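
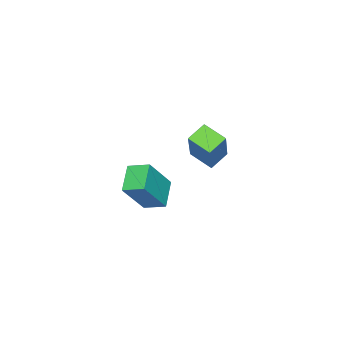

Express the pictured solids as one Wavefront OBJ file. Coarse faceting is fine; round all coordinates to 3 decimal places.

v -2.432 -4.037 1.834
v -3.234 -3.851 2.22
v -2.365 -3.035 1.493
v -3.167 -2.85 1.879
v -1.513 -3.53 3.501
v -2.315 -3.345 3.887
v -1.446 -2.529 3.16
v -2.248 -2.343 3.546
v 1.955 -3.107 2.047
v 1.001 -3.539 2.568
v 1.748 -2.294 2.342
v 0.794 -2.726 2.863
v 2.866 -3.394 3.477
v 1.912 -3.826 3.998
v 2.659 -2.581 3.772
v 1.705 -3.013 4.293
f 2 4 1
f 5 2 1
f 1 4 3
f 3 5 1
f 2 8 4
f 6 2 5
f 6 8 2
f 4 8 3
f 7 5 3
f 3 8 7
f 7 6 5
f 8 6 7
f 10 12 9
f 13 10 9
f 9 12 11
f 11 13 9
f 10 16 12
f 14 10 13
f 14 16 10
f 12 16 11
f 15 13 11
f 11 16 15
f 15 14 13
f 16 14 15



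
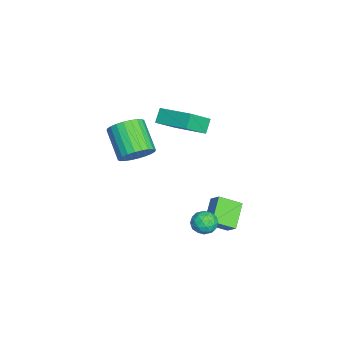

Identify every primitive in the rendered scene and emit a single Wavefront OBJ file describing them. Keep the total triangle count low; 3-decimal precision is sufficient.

v -3.015 -2.889 1.59
v -3.599 -2.691 2.286
v -3.922 -1.952 0.563
v -4.506 -1.754 1.258
v -1.874 -1.246 2.082
v -2.458 -1.048 2.777
v -2.781 -0.309 1.054
v -3.365 -0.111 1.75
v 1.102 -3.44 2.254
v 1.596 -3.136 3.019
v 0.232 -3.815 4.17
v -0.262 -4.12 3.406
v 1.384 -2.836 2.945
v 0.02 -3.515 4.096
v 1.13 -2.628 2.766
v -0.235 -3.308 3.917
v 0.871 -2.544 2.509
v -0.494 -3.223 3.66
v 0.647 -2.596 2.213
v -0.718 -3.275 3.364
v 0.493 -2.777 1.923
v -0.872 -3.456 3.074
v 0.431 -3.059 1.684
v -0.933 -3.738 2.835
v 0.472 -3.398 1.532
v -0.893 -4.077 2.683
v 0.608 -3.745 1.49
v -0.756 -4.424 2.641
v 0.82 -4.045 1.564
v -0.544 -4.724 2.715
v 1.075 -4.252 1.743
v -0.29 -4.932 2.894
v 1.334 -4.337 2
v -0.031 -5.016 3.151
v 1.558 -4.285 2.296
v 0.193 -4.964 3.447
v 1.712 -4.104 2.586
v 0.347 -4.783 3.737
v 1.773 -3.822 2.825
v 0.409 -4.501 3.976
v 1.733 -3.483 2.977
v 0.368 -4.162 4.128
v -1.228 1.231 -3.266
v -1.027 0.055 -2.633
v -0.686 1.671 -2.622
v -0.485 0.495 -1.989
v 0.065 0.965 -4.171
v 0.266 -0.211 -3.538
v 0.607 1.405 -3.527
v 0.808 0.229 -2.894
v 2.76 0.188 -1.151
v 3.041 -0.114 -1.749
v 1.679 -0.066 -1.531
v 1.96 -0.368 -2.129
v 2.051 -0.687 -1.484
v 2.72 -0.53 -1.249
v 2 0.35 -2.031
v 2.669 0.507 -1.796
v 2.571 -0.013 -2.292
v 2.603 -0.654 -1.954
v 2.117 0.474 -1.326
v 2.149 -0.167 -0.988
v 2.996 0.059 -1.417
v 1.724 -0.239 -1.863
v 1.778 -0.427 -1.484
v 1.943 -0.604 -1.835
v 2.807 -0.186 -1.123
v 2.972 -0.363 -1.474
v 2.39 -0.7 -1.318
v 1.748 0.183 -1.806
v 1.913 0.006 -2.157
v 2.777 0.424 -1.445
v 2.942 0.247 -1.796
v 2.33 0.52 -1.962
v 2.885 -0.059 -2.087
v 2.249 -0.208 -2.311
v 2.273 0.214 -2.253
v 2.666 0.306 -2.115
v 2.903 -0.436 -1.888
v 2.267 -0.585 -2.112
v 2.321 -0.773 -1.733
v 2.714 -0.68 -1.595
v 2.627 -0.377 -2.208
v 2.453 0.405 -1.168
v 1.817 0.256 -1.392
v 2.006 0.5 -1.685
v 2.399 0.593 -1.547
v 2.471 0.028 -0.969
v 1.835 -0.121 -1.193
v 2.054 -0.486 -1.165
v 2.447 -0.394 -1.027
v 2.093 0.197 -1.072
f 2 4 1
f 5 2 1
f 1 4 3
f 3 5 1
f 2 8 4
f 6 2 5
f 6 8 2
f 4 8 3
f 7 5 3
f 3 8 7
f 7 6 5
f 8 6 7
f 10 9 13
f 10 13 11
f 11 13 14
f 11 14 12
f 13 9 15
f 13 15 14
f 14 15 16
f 14 16 12
f 15 9 17
f 15 17 16
f 16 17 18
f 16 18 12
f 17 9 19
f 17 19 18
f 18 19 20
f 18 20 12
f 19 9 21
f 19 21 20
f 20 21 22
f 20 22 12
f 21 9 23
f 21 23 22
f 22 23 24
f 22 24 12
f 23 9 25
f 23 25 24
f 24 25 26
f 24 26 12
f 25 9 27
f 25 27 26
f 26 27 28
f 26 28 12
f 27 9 29
f 27 29 28
f 28 29 30
f 28 30 12
f 29 9 31
f 29 31 30
f 30 31 32
f 30 32 12
f 31 9 33
f 31 33 32
f 32 33 34
f 32 34 12
f 33 9 35
f 33 35 34
f 34 35 36
f 34 36 12
f 35 9 37
f 35 37 36
f 36 37 38
f 36 38 12
f 37 9 39
f 37 39 38
f 38 39 40
f 38 40 12
f 39 9 41
f 39 41 40
f 40 41 42
f 40 42 12
f 41 9 10
f 41 10 42
f 42 10 11
f 42 11 12
f 44 46 43
f 47 44 43
f 43 46 45
f 45 47 43
f 44 50 46
f 48 44 47
f 48 50 44
f 46 50 45
f 49 47 45
f 45 50 49
f 49 48 47
f 50 48 49
f 51 88 67
f 88 62 91
f 67 91 56
f 88 91 67
f 51 67 63
f 67 56 68
f 63 68 52
f 67 68 63
f 51 63 72
f 63 52 73
f 72 73 58
f 63 73 72
f 51 72 84
f 72 58 87
f 84 87 61
f 72 87 84
f 51 84 88
f 84 61 92
f 88 92 62
f 84 92 88
f 52 68 79
f 68 56 82
f 79 82 60
f 68 82 79
f 56 91 69
f 91 62 90
f 69 90 55
f 91 90 69
f 62 92 89
f 92 61 85
f 89 85 53
f 92 85 89
f 61 87 86
f 87 58 74
f 86 74 57
f 87 74 86
f 58 73 78
f 73 52 75
f 78 75 59
f 73 75 78
f 54 80 66
f 80 60 81
f 66 81 55
f 80 81 66
f 54 66 64
f 66 55 65
f 64 65 53
f 66 65 64
f 54 64 71
f 64 53 70
f 71 70 57
f 64 70 71
f 54 71 76
f 71 57 77
f 76 77 59
f 71 77 76
f 54 76 80
f 76 59 83
f 80 83 60
f 76 83 80
f 55 81 69
f 81 60 82
f 69 82 56
f 81 82 69
f 53 65 89
f 65 55 90
f 89 90 62
f 65 90 89
f 57 70 86
f 70 53 85
f 86 85 61
f 70 85 86
f 59 77 78
f 77 57 74
f 78 74 58
f 77 74 78
f 60 83 79
f 83 59 75
f 79 75 52
f 83 75 79



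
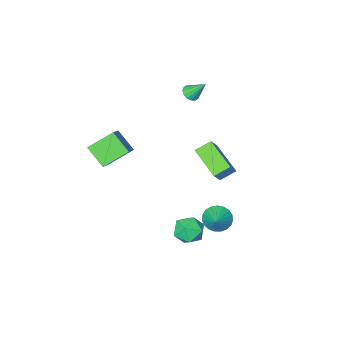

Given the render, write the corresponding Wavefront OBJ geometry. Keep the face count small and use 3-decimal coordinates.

v -1.633 -0.151 0.764
v -2.532 0.045 1.249
v -1.697 1.64 -0.078
v -2.595 1.836 0.407
v -0.825 0.464 2.013
v -1.723 0.66 2.498
v -0.888 2.255 1.171
v -1.787 2.451 1.656
v 2.383 -4.975 -0.223
v 0.959 -4.596 0.703
v 2.105 -3.781 -1.139
v 0.682 -3.402 -0.213
v 3.218 -4.078 0.693
v 1.795 -3.699 1.619
v 2.941 -2.884 -0.223
v 1.517 -2.505 0.703
v -0.472 3.289 -1.485
v 0.121 3.313 -2.066
v 0.192 4.091 -0.775
v -0.085 3.571 -2.164
v -0.359 3.781 -2.145
v -0.652 3.906 -2.012
v -0.914 3.924 -1.788
v -1.099 3.832 -1.511
v -1.176 3.647 -1.23
v -1.132 3.4 -0.994
v -0.973 3.134 -0.842
v -0.727 2.894 -0.802
v -0.438 2.723 -0.879
v -0.154 2.65 -1.062
v 0.074 2.688 -1.318
v 0.209 2.829 -1.602
v 0.225 3.05 -1.867
v 0.197 2.777 -3.436
v 1.056 2.968 -3.034
v 0.164 1.392 -2.706
v 1.023 1.583 -2.304
v 0.24 2.083 -2.033
v 0.261 2.939 -2.484
v 0.959 1.421 -3.256
v 0.98 2.277 -3.707
v 1.527 2.13 -2.923
v 1.083 2.539 -2.167
v 0.137 1.821 -3.573
v -0.307 2.23 -2.817
v -3.12 -3.555 2.898
v -2.852 -3.896 3.252
v -3.6 -2.785 4.002
v -2.661 -3.688 3.189
v -2.593 -3.444 3.049
v -2.666 -3.229 2.868
v -2.86 -3.103 2.695
v -3.125 -3.097 2.576
v -3.388 -3.214 2.543
v -3.579 -3.423 2.606
v -3.648 -3.667 2.746
v -3.574 -3.881 2.928
v -3.38 -4.008 3.101
v -3.115 -4.014 3.219
f 2 4 1
f 5 2 1
f 1 4 3
f 3 5 1
f 2 8 4
f 6 2 5
f 6 8 2
f 4 8 3
f 7 5 3
f 3 8 7
f 7 6 5
f 8 6 7
f 10 12 9
f 13 10 9
f 9 12 11
f 11 13 9
f 10 16 12
f 14 10 13
f 14 16 10
f 12 16 11
f 15 13 11
f 11 16 15
f 15 14 13
f 16 14 15
f 18 17 20
f 18 20 19
f 20 17 21
f 20 21 19
f 21 17 22
f 21 22 19
f 22 17 23
f 22 23 19
f 23 17 24
f 23 24 19
f 24 17 25
f 24 25 19
f 25 17 26
f 25 26 19
f 26 17 27
f 26 27 19
f 27 17 28
f 27 28 19
f 28 17 29
f 28 29 19
f 29 17 30
f 29 30 19
f 30 17 31
f 30 31 19
f 31 17 32
f 31 32 19
f 32 17 33
f 32 33 19
f 33 17 18
f 33 18 19
f 34 45 39
f 34 39 35
f 34 35 41
f 34 41 44
f 34 44 45
f 35 39 43
f 39 45 38
f 45 44 36
f 44 41 40
f 41 35 42
f 37 43 38
f 37 38 36
f 37 36 40
f 37 40 42
f 37 42 43
f 38 43 39
f 36 38 45
f 40 36 44
f 42 40 41
f 43 42 35
f 47 46 49
f 47 49 48
f 49 46 50
f 49 50 48
f 50 46 51
f 50 51 48
f 51 46 52
f 51 52 48
f 52 46 53
f 52 53 48
f 53 46 54
f 53 54 48
f 54 46 55
f 54 55 48
f 55 46 56
f 55 56 48
f 56 46 57
f 56 57 48
f 57 46 58
f 57 58 48
f 58 46 59
f 58 59 48
f 59 46 47
f 59 47 48



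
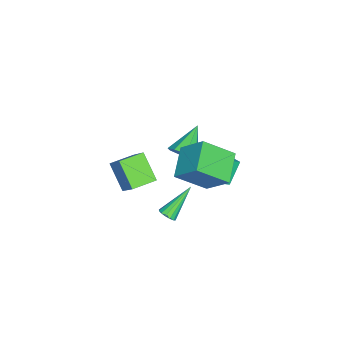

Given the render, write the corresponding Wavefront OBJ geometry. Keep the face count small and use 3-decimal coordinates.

v -1.135 -0.268 -3.279
v -0.842 -0.468 -2.898
v -2.445 0.508 -1.861
v -0.742 -0.222 -2.941
v -0.748 0.012 -3.074
v -0.857 0.171 -3.262
v -1.04 0.213 -3.454
v -1.249 0.125 -3.599
v -1.428 -0.067 -3.659
v -1.528 -0.314 -3.616
v -1.522 -0.548 -3.484
v -1.413 -0.707 -3.296
v -1.23 -0.748 -3.103
v -1.021 -0.661 -2.958
v -1.688 0.357 1.618
v -1.287 0.059 2.281
v -3.192 0.563 2.622
v -1.235 0.69 2.229
v -1.448 1.126 1.82
v -1.802 1.112 1.292
v -2.089 0.656 0.956
v -2.141 0.025 1.007
v -1.927 -0.411 1.416
v -1.573 -0.397 1.944
v -3.664 1.367 -1.892
v -4.554 1.587 -0.756
v -3.121 2.328 -1.654
v -4.011 2.549 -0.517
v -2.289 0.271 -0.603
v -3.179 0.492 0.534
v -1.746 1.233 -0.364
v -2.636 1.453 0.772
v -0.765 -2.511 -1.689
v -1.573 -3.528 -0.546
v -1.768 -1.626 -1.611
v -2.576 -2.643 -0.468
v 0.176 -1.577 -0.192
v -0.632 -2.594 0.951
v -0.827 -0.692 -0.114
v -1.635 -1.709 1.029
v -1.341 2.043 2.153
v -0.622 0.647 3.325
v -1.028 3.295 3.451
v -0.309 1.899 4.623
v 0.269 2.321 1.497
v 0.988 0.925 2.669
v 0.582 3.573 2.795
v 1.301 2.177 3.967
f 2 1 4
f 2 4 3
f 4 1 5
f 4 5 3
f 5 1 6
f 5 6 3
f 6 1 7
f 6 7 3
f 7 1 8
f 7 8 3
f 8 1 9
f 8 9 3
f 9 1 10
f 9 10 3
f 10 1 11
f 10 11 3
f 11 1 12
f 11 12 3
f 12 1 13
f 12 13 3
f 13 1 14
f 13 14 3
f 14 1 2
f 14 2 3
f 16 15 18
f 16 18 17
f 18 15 19
f 18 19 17
f 19 15 20
f 19 20 17
f 20 15 21
f 20 21 17
f 21 15 22
f 21 22 17
f 22 15 23
f 22 23 17
f 23 15 24
f 23 24 17
f 24 15 16
f 24 16 17
f 26 28 25
f 29 26 25
f 25 28 27
f 27 29 25
f 26 32 28
f 30 26 29
f 30 32 26
f 28 32 27
f 31 29 27
f 27 32 31
f 31 30 29
f 32 30 31
f 34 36 33
f 37 34 33
f 33 36 35
f 35 37 33
f 34 40 36
f 38 34 37
f 38 40 34
f 36 40 35
f 39 37 35
f 35 40 39
f 39 38 37
f 40 38 39
f 42 44 41
f 45 42 41
f 41 44 43
f 43 45 41
f 42 48 44
f 46 42 45
f 46 48 42
f 44 48 43
f 47 45 43
f 43 48 47
f 47 46 45
f 48 46 47



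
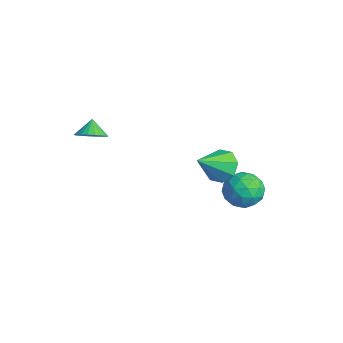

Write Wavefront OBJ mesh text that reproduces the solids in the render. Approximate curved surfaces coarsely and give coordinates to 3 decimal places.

v 0.706 3.917 -3.771
v 1.789 4.108 -4.273
v 1.491 2.572 -2.587
v 2.574 2.763 -3.089
v 2.068 3.618 -2.4
v 1.583 4.449 -3.132
v 1.697 2.231 -3.728
v 1.212 3.062 -4.46
v 2.402 3.065 -4.247
v 2.631 3.923 -3.425
v 0.649 2.757 -3.435
v 0.878 3.615 -2.613
v 1.179 4.131 -4.126
v 2.101 2.549 -2.734
v 1.804 3.052 -2.329
v 2.441 3.164 -2.624
v 1.058 4.331 -3.455
v 1.694 4.443 -3.75
v 1.858 4.155 -2.649
v 1.586 2.237 -3.11
v 2.222 2.349 -3.405
v 0.839 3.516 -4.236
v 1.476 3.628 -4.531
v 1.422 2.525 -4.211
v 2.175 3.63 -4.406
v 2.637 2.839 -3.709
v 2.121 2.527 -4.085
v 1.836 3.015 -4.516
v 2.31 4.134 -3.923
v 2.772 3.343 -3.227
v 2.475 3.846 -2.822
v 2.189 4.334 -3.252
v 2.67 3.521 -3.907
v 0.508 3.337 -3.633
v 0.97 2.546 -2.937
v 1.091 2.346 -3.608
v 0.805 2.834 -4.038
v 0.643 3.841 -3.151
v 1.105 3.05 -2.454
v 1.444 3.665 -2.344
v 1.159 4.153 -2.775
v 0.61 3.159 -2.953
v -2.823 -3.405 -0.076
v -2.113 -3.473 0.488
v -3.437 -3.075 0.736
v -2.08 -3.138 0.376
v -2.161 -2.843 0.195
v -2.343 -2.634 -0.027
v -2.598 -2.542 -0.257
v -2.887 -2.582 -0.459
v -3.166 -2.747 -0.603
v -3.393 -3.013 -0.667
v -3.534 -3.338 -0.64
v -3.566 -3.673 -0.528
v -3.485 -3.968 -0.347
v -3.304 -4.177 -0.125
v -3.049 -4.268 0.105
v -2.76 -4.228 0.307
v -2.48 -4.063 0.451
v -2.253 -3.798 0.515
v 3.074 1.332 0.217
v 4.092 1.577 0.132
v 3.566 -0.252 1.523
v 3.731 1.964 0.737
v 2.986 1.981 1.038
v 2.293 1.617 0.857
v 2.057 1.086 0.302
v 2.417 0.699 -0.303
v 3.163 0.682 -0.603
v 3.856 1.046 -0.423
f 1 38 17
f 38 12 41
f 17 41 6
f 38 41 17
f 1 17 13
f 17 6 18
f 13 18 2
f 17 18 13
f 1 13 22
f 13 2 23
f 22 23 8
f 13 23 22
f 1 22 34
f 22 8 37
f 34 37 11
f 22 37 34
f 1 34 38
f 34 11 42
f 38 42 12
f 34 42 38
f 2 18 29
f 18 6 32
f 29 32 10
f 18 32 29
f 6 41 19
f 41 12 40
f 19 40 5
f 41 40 19
f 12 42 39
f 42 11 35
f 39 35 3
f 42 35 39
f 11 37 36
f 37 8 24
f 36 24 7
f 37 24 36
f 8 23 28
f 23 2 25
f 28 25 9
f 23 25 28
f 4 30 16
f 30 10 31
f 16 31 5
f 30 31 16
f 4 16 14
f 16 5 15
f 14 15 3
f 16 15 14
f 4 14 21
f 14 3 20
f 21 20 7
f 14 20 21
f 4 21 26
f 21 7 27
f 26 27 9
f 21 27 26
f 4 26 30
f 26 9 33
f 30 33 10
f 26 33 30
f 5 31 19
f 31 10 32
f 19 32 6
f 31 32 19
f 3 15 39
f 15 5 40
f 39 40 12
f 15 40 39
f 7 20 36
f 20 3 35
f 36 35 11
f 20 35 36
f 9 27 28
f 27 7 24
f 28 24 8
f 27 24 28
f 10 33 29
f 33 9 25
f 29 25 2
f 33 25 29
f 44 43 46
f 44 46 45
f 46 43 47
f 46 47 45
f 47 43 48
f 47 48 45
f 48 43 49
f 48 49 45
f 49 43 50
f 49 50 45
f 50 43 51
f 50 51 45
f 51 43 52
f 51 52 45
f 52 43 53
f 52 53 45
f 53 43 54
f 53 54 45
f 54 43 55
f 54 55 45
f 55 43 56
f 55 56 45
f 56 43 57
f 56 57 45
f 57 43 58
f 57 58 45
f 58 43 59
f 58 59 45
f 59 43 60
f 59 60 45
f 60 43 44
f 60 44 45
f 62 61 64
f 62 64 63
f 64 61 65
f 64 65 63
f 65 61 66
f 65 66 63
f 66 61 67
f 66 67 63
f 67 61 68
f 67 68 63
f 68 61 69
f 68 69 63
f 69 61 70
f 69 70 63
f 70 61 62
f 70 62 63



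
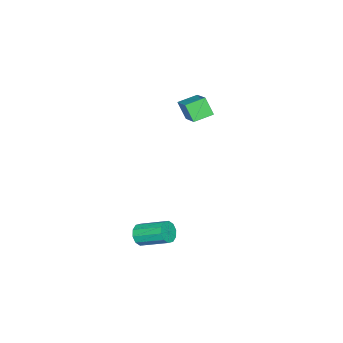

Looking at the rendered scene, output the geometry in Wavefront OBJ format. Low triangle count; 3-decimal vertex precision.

v -3.36 -2.156 1.212
v -2.338 -1.089 2.053
v -3.217 -1.588 0.316
v -2.195 -0.521 1.157
v -2.525 -2.759 0.963
v -1.503 -1.692 1.804
v -2.382 -2.191 0.067
v -1.36 -1.124 0.908
v 3.919 -0.752 -3.516
v 4.326 -0.504 -3.897
v 4.148 0.919 -3.166
v 3.741 0.672 -2.784
v 3.984 -0.468 -4.052
v 3.806 0.955 -3.32
v 3.617 -0.54 -4.002
v 3.439 0.883 -3.27
v 3.366 -0.692 -3.766
v 3.188 0.731 -3.034
v 3.326 -0.868 -3.434
v 3.148 0.555 -2.703
v 3.512 -0.999 -3.134
v 3.334 0.424 -2.403
v 3.854 -1.035 -2.98
v 3.676 0.388 -2.248
v 4.221 -0.963 -3.03
v 4.043 0.46 -2.298
v 4.472 -0.811 -3.266
v 4.294 0.612 -2.534
v 4.512 -0.635 -3.597
v 4.334 0.788 -2.866
f 2 4 1
f 5 2 1
f 1 4 3
f 3 5 1
f 2 8 4
f 6 2 5
f 6 8 2
f 4 8 3
f 7 5 3
f 3 8 7
f 7 6 5
f 8 6 7
f 10 9 13
f 10 13 11
f 11 13 14
f 11 14 12
f 13 9 15
f 13 15 14
f 14 15 16
f 14 16 12
f 15 9 17
f 15 17 16
f 16 17 18
f 16 18 12
f 17 9 19
f 17 19 18
f 18 19 20
f 18 20 12
f 19 9 21
f 19 21 20
f 20 21 22
f 20 22 12
f 21 9 23
f 21 23 22
f 22 23 24
f 22 24 12
f 23 9 25
f 23 25 24
f 24 25 26
f 24 26 12
f 25 9 27
f 25 27 26
f 26 27 28
f 26 28 12
f 27 9 29
f 27 29 28
f 28 29 30
f 28 30 12
f 29 9 10
f 29 10 30
f 30 10 11
f 30 11 12



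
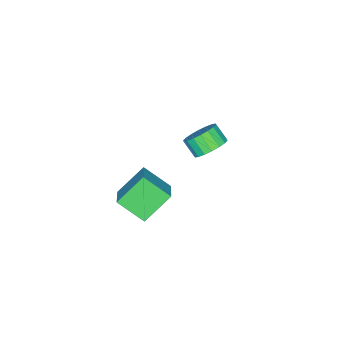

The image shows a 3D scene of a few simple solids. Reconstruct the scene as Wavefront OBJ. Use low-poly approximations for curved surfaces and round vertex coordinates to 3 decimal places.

v 4.013 -1.505 -1.658
v 2.766 -0.867 -0.404
v 3.72 -0.157 -2.635
v 2.473 0.481 -1.381
v 5.127 -0.741 -0.939
v 3.88 -0.103 0.315
v 4.834 0.607 -1.916
v 3.587 1.245 -0.662
v -1.756 -0.025 -2.464
v -0.912 -0.4 -2.688
v -1.06 -1.169 -1.96
v -1.904 -0.795 -1.736
v -0.815 -0.127 -2.381
v -0.963 -0.896 -1.652
v -0.904 0.166 -2.089
v -1.053 -0.603 -1.36
v -1.162 0.421 -1.872
v -1.31 -0.348 -1.143
v -1.538 0.588 -1.773
v -1.686 -0.181 -1.044
v -1.957 0.633 -1.81
v -2.105 -0.136 -1.081
v -2.335 0.548 -1.977
v -2.484 -0.221 -1.248
v -2.6 0.349 -2.24
v -2.748 -0.42 -1.512
v -2.697 0.076 -2.548
v -2.845 -0.693 -1.819
v -2.607 -0.217 -2.84
v -2.756 -0.986 -2.111
v -2.35 -0.472 -3.057
v -2.498 -1.241 -2.328
v -1.974 -0.639 -3.156
v -2.122 -1.408 -2.427
v -1.555 -0.684 -3.119
v -1.703 -1.453 -2.39
v -1.176 -0.599 -2.952
v -1.325 -1.368 -2.223
f 2 4 1
f 5 2 1
f 1 4 3
f 3 5 1
f 2 8 4
f 6 2 5
f 6 8 2
f 4 8 3
f 7 5 3
f 3 8 7
f 7 6 5
f 8 6 7
f 10 9 13
f 10 13 11
f 11 13 14
f 11 14 12
f 13 9 15
f 13 15 14
f 14 15 16
f 14 16 12
f 15 9 17
f 15 17 16
f 16 17 18
f 16 18 12
f 17 9 19
f 17 19 18
f 18 19 20
f 18 20 12
f 19 9 21
f 19 21 20
f 20 21 22
f 20 22 12
f 21 9 23
f 21 23 22
f 22 23 24
f 22 24 12
f 23 9 25
f 23 25 24
f 24 25 26
f 24 26 12
f 25 9 27
f 25 27 26
f 26 27 28
f 26 28 12
f 27 9 29
f 27 29 28
f 28 29 30
f 28 30 12
f 29 9 31
f 29 31 30
f 30 31 32
f 30 32 12
f 31 9 33
f 31 33 32
f 32 33 34
f 32 34 12
f 33 9 35
f 33 35 34
f 34 35 36
f 34 36 12
f 35 9 37
f 35 37 36
f 36 37 38
f 36 38 12
f 37 9 10
f 37 10 38
f 38 10 11
f 38 11 12



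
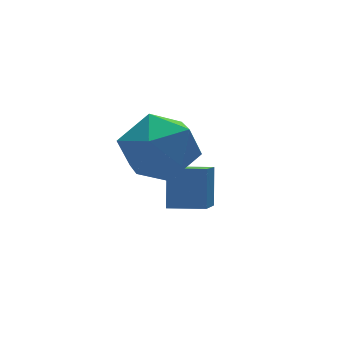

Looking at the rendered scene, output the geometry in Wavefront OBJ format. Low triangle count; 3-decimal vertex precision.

v 2.663 2.668 2.482
v 3.501 2.134 2.754
v 1.879 1.246 2.106
v 2.717 0.712 2.378
v 2.163 1.201 3.096
v 2.647 2.08 3.328
v 2.733 1.3 1.532
v 3.217 2.179 1.764
v 3.544 1.289 2.167
v 3.192 1.227 3.133
v 2.188 2.153 1.727
v 1.836 2.091 2.693
v 2.735 1.473 0.498
v 3.04 1.999 1.414
v 3.614 2.641 -0.464
v 3.919 3.167 0.452
v 3.481 0.953 0.548
v 3.786 1.479 1.464
v 4.36 2.121 -0.414
v 4.665 2.647 0.502
f 1 12 6
f 1 6 2
f 1 2 8
f 1 8 11
f 1 11 12
f 2 6 10
f 6 12 5
f 12 11 3
f 11 8 7
f 8 2 9
f 4 10 5
f 4 5 3
f 4 3 7
f 4 7 9
f 4 9 10
f 5 10 6
f 3 5 12
f 7 3 11
f 9 7 8
f 10 9 2
f 14 16 13
f 17 14 13
f 13 16 15
f 15 17 13
f 14 20 16
f 18 14 17
f 18 20 14
f 16 20 15
f 19 17 15
f 15 20 19
f 19 18 17
f 20 18 19



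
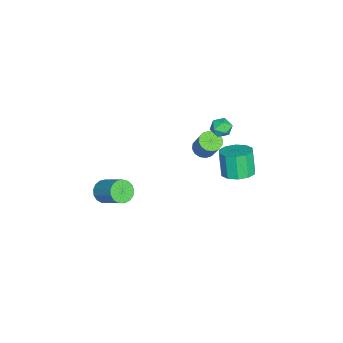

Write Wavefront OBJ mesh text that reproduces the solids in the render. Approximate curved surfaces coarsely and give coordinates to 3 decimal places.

v 2.598 3.293 3.053
v 3.211 3.956 3.379
v 2.696 3.71 4.852
v 2.082 3.047 4.527
v 2.701 4.228 3.246
v 2.185 3.982 4.719
v 2.151 4.143 3.039
v 1.636 3.897 4.512
v 1.772 3.733 2.838
v 1.257 3.487 4.311
v 1.708 3.156 2.719
v 1.193 2.909 4.192
v 1.984 2.63 2.728
v 1.469 2.384 4.201
v 2.495 2.358 2.861
v 1.979 2.112 4.334
v 3.044 2.443 3.068
v 2.529 2.197 4.541
v 3.423 2.853 3.269
v 2.908 2.607 4.742
v 3.487 3.431 3.388
v 2.972 3.184 4.861
v -1.437 1.837 3.955
v -1.024 2.362 3.731
v -0.836 1.098 3.329
v -0.423 1.623 3.105
v -0.393 1.414 3.777
v -0.765 1.871 4.164
v -1.095 1.589 2.896
v -1.467 2.046 3.283
v -0.813 2.209 3.076
v -0.379 2.101 3.621
v -1.481 1.359 3.439
v -1.047 1.251 3.984
v -0.922 0.77 1.469
v -0.367 0.986 1.102
v 0.397 1.507 2.564
v -0.158 1.29 2.931
v -0.588 1.273 1.115
v 0.176 1.794 2.578
v -0.898 1.425 1.223
v -0.135 1.945 2.686
v -1.215 1.401 1.397
v -0.452 1.922 2.86
v -1.454 1.208 1.591
v -0.69 1.729 3.053
v -1.55 0.898 1.751
v -0.786 1.418 3.213
v -1.477 0.553 1.836
v -0.713 1.074 3.298
v -1.256 0.266 1.822
v -0.492 0.787 3.285
v -0.945 0.115 1.714
v -0.182 0.635 3.177
v -0.628 0.138 1.54
v 0.135 0.659 3.003
v -0.39 0.331 1.347
v 0.374 0.852 2.809
v -0.294 0.642 1.187
v 0.47 1.162 2.649
v 1.129 -4.591 -1.682
v 1.713 -5.112 -1.574
v 2.595 -3.89 -0.45
v 2.011 -3.369 -0.558
v 1.824 -4.913 -1.876
v 2.705 -3.691 -0.753
v 1.775 -4.641 -2.134
v 2.657 -3.419 -1.01
v 1.578 -4.357 -2.288
v 2.46 -3.135 -1.165
v 1.279 -4.127 -2.304
v 2.16 -2.905 -1.18
v 0.945 -4.003 -2.176
v 1.827 -2.781 -1.053
v 0.653 -4.014 -1.936
v 1.535 -2.792 -0.812
v 0.471 -4.157 -1.637
v 1.352 -2.935 -0.514
v 0.439 -4.399 -1.349
v 1.321 -3.177 -0.225
v 0.565 -4.686 -1.137
v 1.447 -3.463 -0.013
v 0.821 -4.95 -1.049
v 1.703 -3.728 0.074
v 1.147 -5.133 -1.107
v 2.029 -3.91 0.017
v 1.469 -5.191 -1.296
v 2.351 -3.969 -0.173
f 2 1 5
f 2 5 3
f 3 5 6
f 3 6 4
f 5 1 7
f 5 7 6
f 6 7 8
f 6 8 4
f 7 1 9
f 7 9 8
f 8 9 10
f 8 10 4
f 9 1 11
f 9 11 10
f 10 11 12
f 10 12 4
f 11 1 13
f 11 13 12
f 12 13 14
f 12 14 4
f 13 1 15
f 13 15 14
f 14 15 16
f 14 16 4
f 15 1 17
f 15 17 16
f 16 17 18
f 16 18 4
f 17 1 19
f 17 19 18
f 18 19 20
f 18 20 4
f 19 1 21
f 19 21 20
f 20 21 22
f 20 22 4
f 21 1 2
f 21 2 22
f 22 2 3
f 22 3 4
f 23 34 28
f 23 28 24
f 23 24 30
f 23 30 33
f 23 33 34
f 24 28 32
f 28 34 27
f 34 33 25
f 33 30 29
f 30 24 31
f 26 32 27
f 26 27 25
f 26 25 29
f 26 29 31
f 26 31 32
f 27 32 28
f 25 27 34
f 29 25 33
f 31 29 30
f 32 31 24
f 36 35 39
f 36 39 37
f 37 39 40
f 37 40 38
f 39 35 41
f 39 41 40
f 40 41 42
f 40 42 38
f 41 35 43
f 41 43 42
f 42 43 44
f 42 44 38
f 43 35 45
f 43 45 44
f 44 45 46
f 44 46 38
f 45 35 47
f 45 47 46
f 46 47 48
f 46 48 38
f 47 35 49
f 47 49 48
f 48 49 50
f 48 50 38
f 49 35 51
f 49 51 50
f 50 51 52
f 50 52 38
f 51 35 53
f 51 53 52
f 52 53 54
f 52 54 38
f 53 35 55
f 53 55 54
f 54 55 56
f 54 56 38
f 55 35 57
f 55 57 56
f 56 57 58
f 56 58 38
f 57 35 59
f 57 59 58
f 58 59 60
f 58 60 38
f 59 35 36
f 59 36 60
f 60 36 37
f 60 37 38
f 62 61 65
f 62 65 63
f 63 65 66
f 63 66 64
f 65 61 67
f 65 67 66
f 66 67 68
f 66 68 64
f 67 61 69
f 67 69 68
f 68 69 70
f 68 70 64
f 69 61 71
f 69 71 70
f 70 71 72
f 70 72 64
f 71 61 73
f 71 73 72
f 72 73 74
f 72 74 64
f 73 61 75
f 73 75 74
f 74 75 76
f 74 76 64
f 75 61 77
f 75 77 76
f 76 77 78
f 76 78 64
f 77 61 79
f 77 79 78
f 78 79 80
f 78 80 64
f 79 61 81
f 79 81 80
f 80 81 82
f 80 82 64
f 81 61 83
f 81 83 82
f 82 83 84
f 82 84 64
f 83 61 85
f 83 85 84
f 84 85 86
f 84 86 64
f 85 61 87
f 85 87 86
f 86 87 88
f 86 88 64
f 87 61 62
f 87 62 88
f 88 62 63
f 88 63 64



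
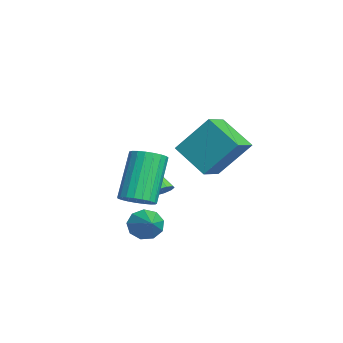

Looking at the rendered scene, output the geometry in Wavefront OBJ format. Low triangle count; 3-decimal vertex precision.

v 1.75 1.376 2.691
v 2.046 2.528 4.147
v 2.863 2.201 1.813
v 3.158 3.353 3.269
v 2.562 0.687 3.071
v 2.857 1.839 4.527
v 3.674 1.512 2.193
v 3.97 2.664 3.649
v 2.486 -0.672 0.52
v 3.066 -0.309 0.743
v 1.994 0.296 2.543
v 1.414 -0.068 2.32
v 2.919 -0.101 0.586
v 1.847 0.504 2.386
v 2.697 0.008 0.417
v 1.625 0.613 2.217
v 2.438 -0 0.266
v 1.367 0.604 2.066
v 2.188 -0.125 0.159
v 1.117 0.48 1.959
v 1.989 -0.345 0.115
v 0.918 0.26 1.914
v 1.876 -0.621 0.14
v 0.805 -0.016 1.94
v 1.869 -0.906 0.231
v 0.797 -0.301 2.031
v 1.968 -1.15 0.373
v 0.897 -0.546 2.172
v 2.156 -1.312 0.539
v 1.085 -0.708 2.339
v 2.402 -1.364 0.703
v 1.331 -0.759 2.502
v 2.662 -1.296 0.834
v 1.591 -0.691 2.634
v 2.892 -1.12 0.912
v 1.82 -0.515 2.712
v 3.051 -0.866 0.922
v 1.98 -0.262 2.721
v 3.112 -0.579 0.862
v 2.041 0.025 2.662
v -0.736 0.754 -0.546
v -0.434 0.334 -0.432
v -1.864 0.286 0.706
v -0.333 0.585 -0.247
v -0.386 0.9 -0.176
v -0.572 1.16 -0.247
v -0.821 1.265 -0.432
v -1.038 1.175 -0.661
v -1.139 0.924 -0.846
v -1.086 0.609 -0.916
v -0.899 0.349 -0.846
v -0.65 0.244 -0.66
v 1.893 -0.275 -0.99
v 2.201 -0.507 -1.574
v 3.067 -0.225 -0.39
v 2.182 -0.029 -1.578
v 2.028 0.334 -1.306
v 1.811 0.412 -0.887
v 1.632 0.169 -0.516
v 1.575 -0.283 -0.366
v 1.666 -0.73 -0.509
v 1.864 -0.965 -0.876
v 2.075 -0.877 -1.297
f 2 4 1
f 5 2 1
f 1 4 3
f 3 5 1
f 2 8 4
f 6 2 5
f 6 8 2
f 4 8 3
f 7 5 3
f 3 8 7
f 7 6 5
f 8 6 7
f 10 9 13
f 10 13 11
f 11 13 14
f 11 14 12
f 13 9 15
f 13 15 14
f 14 15 16
f 14 16 12
f 15 9 17
f 15 17 16
f 16 17 18
f 16 18 12
f 17 9 19
f 17 19 18
f 18 19 20
f 18 20 12
f 19 9 21
f 19 21 20
f 20 21 22
f 20 22 12
f 21 9 23
f 21 23 22
f 22 23 24
f 22 24 12
f 23 9 25
f 23 25 24
f 24 25 26
f 24 26 12
f 25 9 27
f 25 27 26
f 26 27 28
f 26 28 12
f 27 9 29
f 27 29 28
f 28 29 30
f 28 30 12
f 29 9 31
f 29 31 30
f 30 31 32
f 30 32 12
f 31 9 33
f 31 33 32
f 32 33 34
f 32 34 12
f 33 9 35
f 33 35 34
f 34 35 36
f 34 36 12
f 35 9 37
f 35 37 36
f 36 37 38
f 36 38 12
f 37 9 39
f 37 39 38
f 38 39 40
f 38 40 12
f 39 9 10
f 39 10 40
f 40 10 11
f 40 11 12
f 42 41 44
f 42 44 43
f 44 41 45
f 44 45 43
f 45 41 46
f 45 46 43
f 46 41 47
f 46 47 43
f 47 41 48
f 47 48 43
f 48 41 49
f 48 49 43
f 49 41 50
f 49 50 43
f 50 41 51
f 50 51 43
f 51 41 52
f 51 52 43
f 52 41 42
f 52 42 43
f 54 53 56
f 54 56 55
f 56 53 57
f 56 57 55
f 57 53 58
f 57 58 55
f 58 53 59
f 58 59 55
f 59 53 60
f 59 60 55
f 60 53 61
f 60 61 55
f 61 53 62
f 61 62 55
f 62 53 63
f 62 63 55
f 63 53 54
f 63 54 55



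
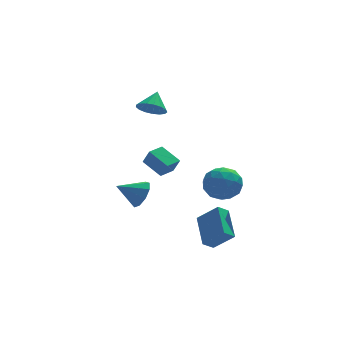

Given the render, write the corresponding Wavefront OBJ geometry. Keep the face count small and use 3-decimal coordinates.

v -0.749 -2.804 -4.134
v -0.589 -0.985 -3.223
v -0.112 -2.618 -4.616
v 0.047 -0.8 -3.705
v 0.233 -3.42 -3.075
v 0.392 -1.602 -2.164
v 0.869 -3.235 -3.557
v 1.029 -1.416 -2.646
v 0.919 0.443 -1.272
v 1.893 -0.177 -1.206
v -0.073 -1.063 -0.774
v 0.901 -1.683 -0.708
v 0.694 -0.847 0.064
v 1.307 0.084 -0.244
v 0.513 -1.324 -1.736
v 1.126 -0.393 -2.044
v 1.642 -1.269 -1.493
v 1.754 -0.975 -0.38
v 0.066 -0.265 -1.6
v 0.178 0.029 -0.487
v 1.494 0.265 -1.283
v 0.326 -1.505 -0.697
v 0.205 -1.014 -0.243
v 0.778 -1.379 -0.204
v 1.149 0.418 -0.717
v 1.722 0.054 -0.678
v 1.017 -0.34 0.068
v 0.098 -1.294 -1.302
v 0.671 -1.658 -1.263
v 1.042 0.139 -1.776
v 1.615 -0.226 -1.737
v 0.803 -0.9 -2.048
v 1.918 -0.741 -1.413
v 1.335 -1.626 -1.12
v 1.107 -1.415 -1.724
v 1.467 -0.868 -1.905
v 1.984 -0.568 -0.759
v 1.401 -1.453 -0.466
v 1.279 -0.962 -0.012
v 1.64 -0.415 -0.193
v 1.836 -1.21 -0.927
v 0.419 0.213 -1.514
v -0.164 -0.672 -1.221
v 0.18 -0.825 -1.787
v 0.541 -0.278 -1.968
v 0.485 0.386 -0.86
v -0.098 -0.499 -0.567
v 0.353 -0.372 -0.075
v 0.713 0.175 -0.256
v -0.016 -0.03 -1.053
v -2.176 2.601 3.432
v -1.518 2.048 3.564
v -1.644 3.439 4.288
v -1.386 2.286 3.249
v -1.436 2.597 2.976
v -1.655 2.908 2.807
v -1.993 3.15 2.782
v -2.373 3.265 2.906
v -2.709 3.229 3.15
v -2.922 3.049 3.459
v -2.964 2.766 3.762
v -2.826 2.446 3.989
v -2.539 2.161 4.089
v -2.169 1.977 4.038
v -1.8 1.937 3.849
v -2.284 4.304 -1.478
v -1.996 3.941 -0.547
v -1.416 4.929 -1.503
v -1.128 4.566 -0.572
v -1.532 3.234 -2.128
v -1.244 2.871 -1.197
v -0.664 3.859 -2.153
v -0.376 3.496 -1.222
v -3.232 0.586 -1.916
v -2.847 1.199 -1.332
v -4.548 0.694 -1.164
v -3.105 1.503 -1.828
v -3.422 1.377 -2.365
v -3.65 0.882 -2.692
v -3.682 0.247 -2.656
v -3.503 -0.229 -2.274
v -3.197 -0.324 -1.724
v -2.908 0.007 -1.264
v -2.769 0.608 -1.109
f 2 4 1
f 5 2 1
f 1 4 3
f 3 5 1
f 2 8 4
f 6 2 5
f 6 8 2
f 4 8 3
f 7 5 3
f 3 8 7
f 7 6 5
f 8 6 7
f 9 46 25
f 46 20 49
f 25 49 14
f 46 49 25
f 9 25 21
f 25 14 26
f 21 26 10
f 25 26 21
f 9 21 30
f 21 10 31
f 30 31 16
f 21 31 30
f 9 30 42
f 30 16 45
f 42 45 19
f 30 45 42
f 9 42 46
f 42 19 50
f 46 50 20
f 42 50 46
f 10 26 37
f 26 14 40
f 37 40 18
f 26 40 37
f 14 49 27
f 49 20 48
f 27 48 13
f 49 48 27
f 20 50 47
f 50 19 43
f 47 43 11
f 50 43 47
f 19 45 44
f 45 16 32
f 44 32 15
f 45 32 44
f 16 31 36
f 31 10 33
f 36 33 17
f 31 33 36
f 12 38 24
f 38 18 39
f 24 39 13
f 38 39 24
f 12 24 22
f 24 13 23
f 22 23 11
f 24 23 22
f 12 22 29
f 22 11 28
f 29 28 15
f 22 28 29
f 12 29 34
f 29 15 35
f 34 35 17
f 29 35 34
f 12 34 38
f 34 17 41
f 38 41 18
f 34 41 38
f 13 39 27
f 39 18 40
f 27 40 14
f 39 40 27
f 11 23 47
f 23 13 48
f 47 48 20
f 23 48 47
f 15 28 44
f 28 11 43
f 44 43 19
f 28 43 44
f 17 35 36
f 35 15 32
f 36 32 16
f 35 32 36
f 18 41 37
f 41 17 33
f 37 33 10
f 41 33 37
f 52 51 54
f 52 54 53
f 54 51 55
f 54 55 53
f 55 51 56
f 55 56 53
f 56 51 57
f 56 57 53
f 57 51 58
f 57 58 53
f 58 51 59
f 58 59 53
f 59 51 60
f 59 60 53
f 60 51 61
f 60 61 53
f 61 51 62
f 61 62 53
f 62 51 63
f 62 63 53
f 63 51 64
f 63 64 53
f 64 51 65
f 64 65 53
f 65 51 52
f 65 52 53
f 67 69 66
f 70 67 66
f 66 69 68
f 68 70 66
f 67 73 69
f 71 67 70
f 71 73 67
f 69 73 68
f 72 70 68
f 68 73 72
f 72 71 70
f 73 71 72
f 75 74 77
f 75 77 76
f 77 74 78
f 77 78 76
f 78 74 79
f 78 79 76
f 79 74 80
f 79 80 76
f 80 74 81
f 80 81 76
f 81 74 82
f 81 82 76
f 82 74 83
f 82 83 76
f 83 74 84
f 83 84 76
f 84 74 75
f 84 75 76



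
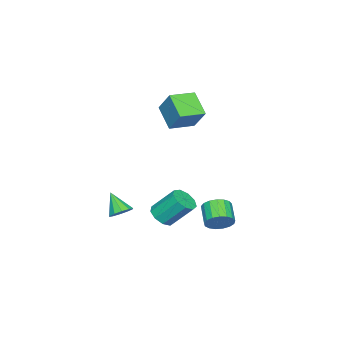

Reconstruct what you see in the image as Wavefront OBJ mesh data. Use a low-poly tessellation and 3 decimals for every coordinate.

v -2.689 -1.425 3.688
v -2.183 -0.445 5.033
v -4.049 -0.569 3.576
v -3.542 0.411 4.922
v -1.898 -0.311 2.578
v -1.391 0.669 3.924
v -3.257 0.545 2.467
v -2.751 1.525 3.812
v 0.762 4.284 -2.501
v 1.339 4.15 -1.89
v 0.414 3.462 -1.169
v -0.162 3.596 -1.779
v 1.162 4.5 -1.782
v 0.237 3.812 -1.061
v 0.894 4.801 -1.839
v -0.031 4.113 -1.117
v 0.596 4.983 -2.047
v -0.329 4.295 -1.326
v 0.336 5.006 -2.359
v -0.589 4.317 -1.638
v 0.174 4.863 -2.704
v -0.751 4.174 -1.982
v 0.146 4.587 -3.002
v -0.779 3.899 -2.28
v 0.26 4.242 -3.185
v -0.665 3.554 -2.463
v 0.489 3.907 -3.212
v -0.436 3.218 -2.49
v 0.78 3.658 -3.075
v -0.144 2.97 -2.354
v 1.068 3.553 -2.807
v 0.143 2.864 -2.086
v 1.285 3.615 -2.469
v 0.36 2.926 -1.748
v 1.383 3.83 -2.138
v 0.458 3.142 -1.417
v 0.063 -2.308 -3.714
v 0.717 -2.668 -3.782
v -0.323 -3.232 -2.506
v 0.778 -2.313 -3.491
v 0.567 -1.956 -3.285
v 0.162 -1.733 -3.243
v -0.28 -1.73 -3.381
v -0.591 -1.947 -3.647
v -0.653 -2.302 -3.938
v -0.441 -2.66 -4.144
v -0.037 -2.882 -4.186
v 0.405 -2.886 -4.047
v 2.174 1.523 -1.999
v 2.743 1.129 -1.522
v 2.414 2.342 -0.125
v 1.846 2.737 -0.601
v 2.996 1.546 -1.825
v 2.667 2.76 -0.428
v 2.865 1.953 -2.209
v 2.536 3.166 -0.812
v 2.411 2.159 -2.495
v 2.082 3.372 -1.097
v 1.846 2.067 -2.548
v 1.517 3.281 -1.151
v 1.435 1.721 -2.345
v 1.106 2.935 -0.947
v 1.37 1.282 -1.979
v 1.041 2.496 -0.581
v 1.681 0.957 -1.623
v 1.352 2.17 -0.225
v 2.223 0.896 -1.442
v 1.895 2.109 -0.045
f 2 4 1
f 5 2 1
f 1 4 3
f 3 5 1
f 2 8 4
f 6 2 5
f 6 8 2
f 4 8 3
f 7 5 3
f 3 8 7
f 7 6 5
f 8 6 7
f 10 9 13
f 10 13 11
f 11 13 14
f 11 14 12
f 13 9 15
f 13 15 14
f 14 15 16
f 14 16 12
f 15 9 17
f 15 17 16
f 16 17 18
f 16 18 12
f 17 9 19
f 17 19 18
f 18 19 20
f 18 20 12
f 19 9 21
f 19 21 20
f 20 21 22
f 20 22 12
f 21 9 23
f 21 23 22
f 22 23 24
f 22 24 12
f 23 9 25
f 23 25 24
f 24 25 26
f 24 26 12
f 25 9 27
f 25 27 26
f 26 27 28
f 26 28 12
f 27 9 29
f 27 29 28
f 28 29 30
f 28 30 12
f 29 9 31
f 29 31 30
f 30 31 32
f 30 32 12
f 31 9 33
f 31 33 32
f 32 33 34
f 32 34 12
f 33 9 35
f 33 35 34
f 34 35 36
f 34 36 12
f 35 9 10
f 35 10 36
f 36 10 11
f 36 11 12
f 38 37 40
f 38 40 39
f 40 37 41
f 40 41 39
f 41 37 42
f 41 42 39
f 42 37 43
f 42 43 39
f 43 37 44
f 43 44 39
f 44 37 45
f 44 45 39
f 45 37 46
f 45 46 39
f 46 37 47
f 46 47 39
f 47 37 48
f 47 48 39
f 48 37 38
f 48 38 39
f 50 49 53
f 50 53 51
f 51 53 54
f 51 54 52
f 53 49 55
f 53 55 54
f 54 55 56
f 54 56 52
f 55 49 57
f 55 57 56
f 56 57 58
f 56 58 52
f 57 49 59
f 57 59 58
f 58 59 60
f 58 60 52
f 59 49 61
f 59 61 60
f 60 61 62
f 60 62 52
f 61 49 63
f 61 63 62
f 62 63 64
f 62 64 52
f 63 49 65
f 63 65 64
f 64 65 66
f 64 66 52
f 65 49 67
f 65 67 66
f 66 67 68
f 66 68 52
f 67 49 50
f 67 50 68
f 68 50 51
f 68 51 52



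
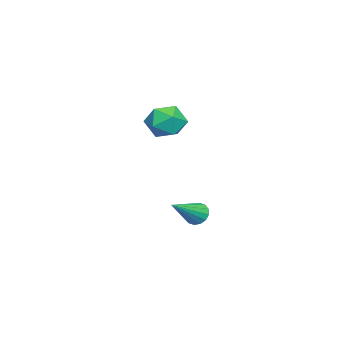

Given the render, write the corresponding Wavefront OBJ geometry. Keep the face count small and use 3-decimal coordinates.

v -1.986 -1.69 -2.05
v -1.815 -1.971 -2.491
v -0.654 -2.35 -1.11
v -1.68 -1.72 -2.506
v -1.627 -1.462 -2.399
v -1.671 -1.264 -2.199
v -1.799 -1.181 -1.958
v -1.977 -1.234 -1.743
v -2.158 -1.409 -1.61
v -2.293 -1.659 -1.595
v -2.345 -1.918 -1.702
v -2.302 -2.115 -1.902
v -2.174 -2.199 -2.142
v -1.995 -2.146 -2.358
v -1.277 -2.269 2.321
v -0.447 -2.194 2.581
v -1.553 -3.086 3.439
v -0.723 -3.011 3.699
v -1.255 -2.32 3.732
v -1.084 -1.815 3.041
v -0.916 -3.465 2.979
v -0.745 -2.96 2.288
v -0.224 -2.933 2.987
v -0.433 -2.225 3.453
v -1.567 -3.055 2.567
v -1.776 -2.347 3.033
f 2 1 4
f 2 4 3
f 4 1 5
f 4 5 3
f 5 1 6
f 5 6 3
f 6 1 7
f 6 7 3
f 7 1 8
f 7 8 3
f 8 1 9
f 8 9 3
f 9 1 10
f 9 10 3
f 10 1 11
f 10 11 3
f 11 1 12
f 11 12 3
f 12 1 13
f 12 13 3
f 13 1 14
f 13 14 3
f 14 1 2
f 14 2 3
f 15 26 20
f 15 20 16
f 15 16 22
f 15 22 25
f 15 25 26
f 16 20 24
f 20 26 19
f 26 25 17
f 25 22 21
f 22 16 23
f 18 24 19
f 18 19 17
f 18 17 21
f 18 21 23
f 18 23 24
f 19 24 20
f 17 19 26
f 21 17 25
f 23 21 22
f 24 23 16



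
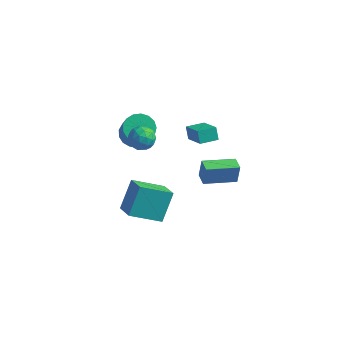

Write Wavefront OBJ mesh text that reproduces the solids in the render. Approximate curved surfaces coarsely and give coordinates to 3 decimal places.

v -3.127 -0.476 -4.409
v -3.003 0.763 -2.895
v -1.579 0.557 -5.381
v -1.455 1.796 -3.867
v -2.205 -1.296 -3.813
v -2.081 -0.057 -2.299
v -0.657 -0.263 -4.785
v -0.533 0.976 -3.271
v 0.54 2.144 0.764
v 0.242 2.491 1.444
v -0.571 3.087 -0.204
v -0.87 3.434 0.476
v 1.29 2.946 0.684
v 0.991 3.293 1.364
v 0.178 3.889 -0.284
v -0.12 4.236 0.396
v -1.756 -0.085 2.263
v -1.196 0.067 2.828
v -2.224 -1.067 2.992
v -1.664 -0.915 3.557
v -2.266 -0.388 3.431
v -1.977 0.219 2.98
v -1.443 -1.219 2.84
v -1.154 -0.612 2.389
v -1.003 -0.633 3.184
v -1.511 -0.12 3.549
v -1.909 -0.88 2.271
v -2.417 -0.367 2.636
v -1.435 0.077 2.481
v -1.985 -1.077 3.339
v -2.339 -0.768 3.264
v -2.01 -0.678 3.596
v -1.894 0.166 2.571
v -1.565 0.256 2.903
v -2.193 -0.012 3.257
v -1.855 -1.256 2.917
v -1.526 -1.166 3.249
v -1.41 -0.322 2.224
v -1.081 -0.232 2.556
v -1.227 -0.988 2.563
v -0.992 -0.245 3.023
v -1.268 -0.822 3.452
v -1.138 -1.001 3.03
v -0.968 -0.644 2.765
v -1.291 0.057 3.237
v -1.566 -0.52 3.666
v -1.92 -0.211 3.592
v -1.75 0.146 3.327
v -1.178 -0.355 3.447
v -1.854 -0.48 2.154
v -2.129 -1.057 2.583
v -1.67 -1.146 2.493
v -1.5 -0.789 2.228
v -2.152 -0.178 2.368
v -2.428 -0.755 2.797
v -2.452 -0.356 3.055
v -2.282 0.001 2.79
v -2.242 -0.645 2.373
v -4.159 3.769 -1.899
v -3.706 3.124 -2.431
v -2.989 2.227 -0.733
v -3.441 2.871 -0.201
v -3.402 3.459 -2.383
v -2.685 2.561 -0.685
v -3.271 3.864 -2.224
v -2.554 2.966 -0.526
v -3.343 4.247 -1.99
v -2.626 3.35 -0.293
v -3.602 4.521 -1.736
v -2.885 3.624 -0.038
v -3.989 4.623 -1.519
v -3.272 3.725 0.179
v -4.414 4.529 -1.389
v -3.697 3.631 0.309
v -4.781 4.26 -1.376
v -4.064 3.363 0.322
v -5.005 3.879 -1.483
v -4.288 2.982 0.215
v -5.036 3.473 -1.685
v -4.318 2.576 0.013
v -4.865 3.135 -1.936
v -4.148 2.237 -0.238
v -4.533 2.941 -2.178
v -3.815 2.044 -0.48
v -4.114 2.938 -2.357
v -3.397 2.04 -0.659
v 2.118 -1.705 2.477
v 2.174 -1.482 3.563
v 3.567 -0.579 2.172
v 3.623 -0.356 3.258
v 2.637 -2.344 2.582
v 2.693 -2.121 3.668
v 4.086 -1.218 2.277
v 4.142 -0.995 3.363
f 2 4 1
f 5 2 1
f 1 4 3
f 3 5 1
f 2 8 4
f 6 2 5
f 6 8 2
f 4 8 3
f 7 5 3
f 3 8 7
f 7 6 5
f 8 6 7
f 10 12 9
f 13 10 9
f 9 12 11
f 11 13 9
f 10 16 12
f 14 10 13
f 14 16 10
f 12 16 11
f 15 13 11
f 11 16 15
f 15 14 13
f 16 14 15
f 17 54 33
f 54 28 57
f 33 57 22
f 54 57 33
f 17 33 29
f 33 22 34
f 29 34 18
f 33 34 29
f 17 29 38
f 29 18 39
f 38 39 24
f 29 39 38
f 17 38 50
f 38 24 53
f 50 53 27
f 38 53 50
f 17 50 54
f 50 27 58
f 54 58 28
f 50 58 54
f 18 34 45
f 34 22 48
f 45 48 26
f 34 48 45
f 22 57 35
f 57 28 56
f 35 56 21
f 57 56 35
f 28 58 55
f 58 27 51
f 55 51 19
f 58 51 55
f 27 53 52
f 53 24 40
f 52 40 23
f 53 40 52
f 24 39 44
f 39 18 41
f 44 41 25
f 39 41 44
f 20 46 32
f 46 26 47
f 32 47 21
f 46 47 32
f 20 32 30
f 32 21 31
f 30 31 19
f 32 31 30
f 20 30 37
f 30 19 36
f 37 36 23
f 30 36 37
f 20 37 42
f 37 23 43
f 42 43 25
f 37 43 42
f 20 42 46
f 42 25 49
f 46 49 26
f 42 49 46
f 21 47 35
f 47 26 48
f 35 48 22
f 47 48 35
f 19 31 55
f 31 21 56
f 55 56 28
f 31 56 55
f 23 36 52
f 36 19 51
f 52 51 27
f 36 51 52
f 25 43 44
f 43 23 40
f 44 40 24
f 43 40 44
f 26 49 45
f 49 25 41
f 45 41 18
f 49 41 45
f 60 59 63
f 60 63 61
f 61 63 64
f 61 64 62
f 63 59 65
f 63 65 64
f 64 65 66
f 64 66 62
f 65 59 67
f 65 67 66
f 66 67 68
f 66 68 62
f 67 59 69
f 67 69 68
f 68 69 70
f 68 70 62
f 69 59 71
f 69 71 70
f 70 71 72
f 70 72 62
f 71 59 73
f 71 73 72
f 72 73 74
f 72 74 62
f 73 59 75
f 73 75 74
f 74 75 76
f 74 76 62
f 75 59 77
f 75 77 76
f 76 77 78
f 76 78 62
f 77 59 79
f 77 79 78
f 78 79 80
f 78 80 62
f 79 59 81
f 79 81 80
f 80 81 82
f 80 82 62
f 81 59 83
f 81 83 82
f 82 83 84
f 82 84 62
f 83 59 85
f 83 85 84
f 84 85 86
f 84 86 62
f 85 59 60
f 85 60 86
f 86 60 61
f 86 61 62
f 88 90 87
f 91 88 87
f 87 90 89
f 89 91 87
f 88 94 90
f 92 88 91
f 92 94 88
f 90 94 89
f 93 91 89
f 89 94 93
f 93 92 91
f 94 92 93



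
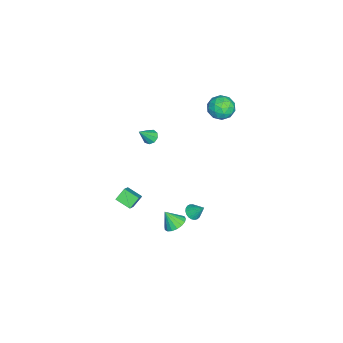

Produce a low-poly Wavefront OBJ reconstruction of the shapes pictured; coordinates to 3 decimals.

v 2.129 0.033 -4.475
v 2.768 -0.285 -4.631
v 2.051 -0.593 -3.525
v 2.857 -0.007 -4.441
v 2.78 0.281 -4.258
v 2.554 0.512 -4.124
v 2.231 0.633 -4.072
v 1.884 0.616 -4.111
v 1.593 0.466 -4.234
v 1.426 0.217 -4.412
v 1.419 -0.075 -4.605
v 1.575 -0.342 -4.767
v 1.858 -0.523 -4.863
v 2.203 -0.577 -4.87
v 2.532 -0.491 -4.786
v 1.838 -1.443 3.34
v 2.268 -1.405 3.087
v 2.462 -1.957 4.32
v 2.215 -1.121 3.27
v 1.986 -0.987 3.486
v 1.688 -1.067 3.634
v 1.46 -1.322 3.645
v 1.41 -1.633 3.513
v 1.56 -1.856 3.301
v 1.84 -1.885 3.107
v 2.12 -1.707 3.022
v 2.611 -3.147 -2.055
v 2.096 -2.739 -1.5
v 2.922 -2.249 -2.426
v 2.407 -1.842 -1.871
v 3.633 -3.118 -1.129
v 3.118 -2.711 -0.574
v 3.944 -2.221 -1.5
v 3.429 -1.813 -0.945
v 3.36 1.304 -1.735
v 3.627 1.614 -2.072
v 3.58 1.976 -0.945
v 3.423 1.697 -2.086
v 3.208 1.711 -2.039
v 3.02 1.655 -1.939
v 2.89 1.539 -1.804
v 2.842 1.382 -1.657
v 2.883 1.211 -1.524
v 3.007 1.057 -1.427
v 3.192 0.945 -1.383
v 3.406 0.896 -1.401
v 3.613 0.917 -1.476
v 3.775 1.005 -1.596
v 3.866 1.145 -1.74
v 3.869 1.312 -1.883
v 3.785 1.478 -2.001
v -1.723 2.561 4.076
v -0.921 2.859 4.245
v -1.179 1.321 3.675
v -0.377 1.619 3.844
v -0.934 1.47 4.499
v -1.27 2.236 4.747
v -0.83 1.944 3.173
v -1.166 2.71 3.421
v -0.369 2.477 3.687
v -0.432 2.184 4.507
v -1.668 1.996 3.413
v -1.731 1.703 4.233
v -1.37 2.819 4.196
v -0.73 1.361 3.724
v -1.058 1.274 4.109
v -0.586 1.448 4.208
v -1.575 2.453 4.491
v -1.103 2.627 4.59
v -1.111 1.811 4.739
v -0.997 1.553 3.33
v -0.525 1.727 3.429
v -1.514 2.732 3.712
v -1.042 2.906 3.811
v -0.989 2.369 3.181
v -0.573 2.77 3.967
v -0.254 2.041 3.731
v -0.52 2.232 3.337
v -0.718 2.682 3.483
v -0.611 2.597 4.449
v -0.291 1.868 4.213
v -0.619 1.781 4.598
v -0.816 2.231 4.744
v -0.287 2.373 4.121
v -1.809 2.312 3.707
v -1.489 1.583 3.471
v -1.284 1.949 3.176
v -1.481 2.399 3.322
v -1.846 2.139 4.189
v -1.527 1.41 3.953
v -1.382 1.498 4.437
v -1.58 1.948 4.583
v -1.813 1.807 3.799
f 2 1 4
f 2 4 3
f 4 1 5
f 4 5 3
f 5 1 6
f 5 6 3
f 6 1 7
f 6 7 3
f 7 1 8
f 7 8 3
f 8 1 9
f 8 9 3
f 9 1 10
f 9 10 3
f 10 1 11
f 10 11 3
f 11 1 12
f 11 12 3
f 12 1 13
f 12 13 3
f 13 1 14
f 13 14 3
f 14 1 15
f 14 15 3
f 15 1 2
f 15 2 3
f 17 16 19
f 17 19 18
f 19 16 20
f 19 20 18
f 20 16 21
f 20 21 18
f 21 16 22
f 21 22 18
f 22 16 23
f 22 23 18
f 23 16 24
f 23 24 18
f 24 16 25
f 24 25 18
f 25 16 26
f 25 26 18
f 26 16 17
f 26 17 18
f 28 30 27
f 31 28 27
f 27 30 29
f 29 31 27
f 28 34 30
f 32 28 31
f 32 34 28
f 30 34 29
f 33 31 29
f 29 34 33
f 33 32 31
f 34 32 33
f 36 35 38
f 36 38 37
f 38 35 39
f 38 39 37
f 39 35 40
f 39 40 37
f 40 35 41
f 40 41 37
f 41 35 42
f 41 42 37
f 42 35 43
f 42 43 37
f 43 35 44
f 43 44 37
f 44 35 45
f 44 45 37
f 45 35 46
f 45 46 37
f 46 35 47
f 46 47 37
f 47 35 48
f 47 48 37
f 48 35 49
f 48 49 37
f 49 35 50
f 49 50 37
f 50 35 51
f 50 51 37
f 51 35 36
f 51 36 37
f 52 89 68
f 89 63 92
f 68 92 57
f 89 92 68
f 52 68 64
f 68 57 69
f 64 69 53
f 68 69 64
f 52 64 73
f 64 53 74
f 73 74 59
f 64 74 73
f 52 73 85
f 73 59 88
f 85 88 62
f 73 88 85
f 52 85 89
f 85 62 93
f 89 93 63
f 85 93 89
f 53 69 80
f 69 57 83
f 80 83 61
f 69 83 80
f 57 92 70
f 92 63 91
f 70 91 56
f 92 91 70
f 63 93 90
f 93 62 86
f 90 86 54
f 93 86 90
f 62 88 87
f 88 59 75
f 87 75 58
f 88 75 87
f 59 74 79
f 74 53 76
f 79 76 60
f 74 76 79
f 55 81 67
f 81 61 82
f 67 82 56
f 81 82 67
f 55 67 65
f 67 56 66
f 65 66 54
f 67 66 65
f 55 65 72
f 65 54 71
f 72 71 58
f 65 71 72
f 55 72 77
f 72 58 78
f 77 78 60
f 72 78 77
f 55 77 81
f 77 60 84
f 81 84 61
f 77 84 81
f 56 82 70
f 82 61 83
f 70 83 57
f 82 83 70
f 54 66 90
f 66 56 91
f 90 91 63
f 66 91 90
f 58 71 87
f 71 54 86
f 87 86 62
f 71 86 87
f 60 78 79
f 78 58 75
f 79 75 59
f 78 75 79
f 61 84 80
f 84 60 76
f 80 76 53
f 84 76 80



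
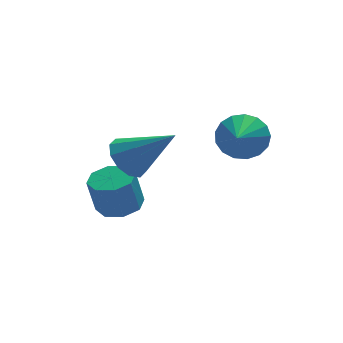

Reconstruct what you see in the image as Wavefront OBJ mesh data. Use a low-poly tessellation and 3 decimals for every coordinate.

v -0.115 1.785 -0.206
v 0.506 2.11 -0.612
v 1.115 0.975 1.026
v 0.366 2.435 -0.258
v 0.042 2.512 0.115
v -0.342 2.311 0.366
v -0.639 1.909 0.398
v -0.736 1.46 0.2
v -0.595 1.135 -0.154
v -0.271 1.058 -0.528
v 0.113 1.259 -0.779
v 0.41 1.661 -0.811
v -0.442 1.55 -2.044
v 0.144 1.994 -1.893
v -0.133 1.933 -0.645
v -0.718 1.49 -0.796
v -0.338 2.291 -1.985
v -0.615 2.23 -0.737
v -0.881 2.154 -2.112
v -1.158 2.094 -0.864
v -1.167 1.664 -2.199
v -1.443 1.603 -0.951
v -1.027 1.107 -2.195
v -1.304 1.046 -0.947
v -0.545 0.81 -2.103
v -0.822 0.749 -0.855
v -0.002 0.946 -1.976
v -0.279 0.886 -0.728
v 0.283 1.437 -1.889
v 0.007 1.376 -0.641
v 2.445 -1.167 1.95
v 2.791 -1.654 1.418
v 1.875 -2.313 2.63
v 3.053 -1.62 1.695
v 3.176 -1.482 2.03
v 3.131 -1.272 2.347
v 2.93 -1.038 2.574
v 2.617 -0.833 2.657
v 2.265 -0.705 2.578
v 1.954 -0.682 2.356
v 1.756 -0.77 2.04
v 1.715 -0.949 1.704
v 1.842 -1.178 1.425
v 2.107 -1.404 1.265
v 2.449 -1.576 1.263
f 2 1 4
f 2 4 3
f 4 1 5
f 4 5 3
f 5 1 6
f 5 6 3
f 6 1 7
f 6 7 3
f 7 1 8
f 7 8 3
f 8 1 9
f 8 9 3
f 9 1 10
f 9 10 3
f 10 1 11
f 10 11 3
f 11 1 12
f 11 12 3
f 12 1 2
f 12 2 3
f 14 13 17
f 14 17 15
f 15 17 18
f 15 18 16
f 17 13 19
f 17 19 18
f 18 19 20
f 18 20 16
f 19 13 21
f 19 21 20
f 20 21 22
f 20 22 16
f 21 13 23
f 21 23 22
f 22 23 24
f 22 24 16
f 23 13 25
f 23 25 24
f 24 25 26
f 24 26 16
f 25 13 27
f 25 27 26
f 26 27 28
f 26 28 16
f 27 13 29
f 27 29 28
f 28 29 30
f 28 30 16
f 29 13 14
f 29 14 30
f 30 14 15
f 30 15 16
f 32 31 34
f 32 34 33
f 34 31 35
f 34 35 33
f 35 31 36
f 35 36 33
f 36 31 37
f 36 37 33
f 37 31 38
f 37 38 33
f 38 31 39
f 38 39 33
f 39 31 40
f 39 40 33
f 40 31 41
f 40 41 33
f 41 31 42
f 41 42 33
f 42 31 43
f 42 43 33
f 43 31 44
f 43 44 33
f 44 31 45
f 44 45 33
f 45 31 32
f 45 32 33



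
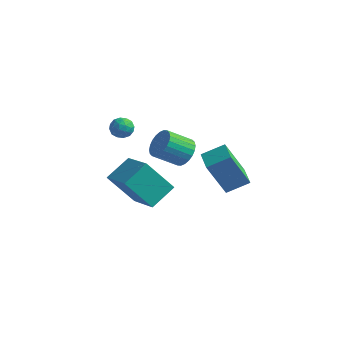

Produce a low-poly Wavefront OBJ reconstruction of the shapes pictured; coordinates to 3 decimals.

v -3.671 1.094 0.994
v -3.238 1.258 1.468
v -3.922 0.202 1.532
v -3.489 0.366 2.006
v -4.043 0.72 1.927
v -3.888 1.271 1.594
v -3.272 0.189 1.406
v -3.117 0.74 1.073
v -2.991 0.699 1.722
v -3.468 1.027 2.044
v -3.692 0.433 0.956
v -4.169 0.761 1.278
v -3.433 1.255 1.184
v -3.727 0.205 1.816
v -4.053 0.413 1.77
v -3.799 0.51 2.048
v -3.815 1.262 1.258
v -3.56 1.359 1.537
v -4.034 1.042 1.806
v -3.6 0.101 1.463
v -3.345 0.198 1.742
v -3.361 0.95 0.952
v -3.107 1.047 1.23
v -3.126 0.418 1.194
v -3.033 1.022 1.612
v -3.18 0.497 1.928
v -3.053 0.393 1.575
v -2.962 0.718 1.38
v -3.313 1.215 1.801
v -3.461 0.69 2.117
v -3.787 0.898 2.071
v -3.695 1.222 1.876
v -3.168 0.886 1.951
v -3.699 0.77 0.883
v -3.847 0.245 1.199
v -3.465 0.238 1.124
v -3.373 0.562 0.929
v -3.98 0.963 1.072
v -4.127 0.438 1.388
v -4.198 0.742 1.62
v -4.107 1.067 1.425
v -3.992 0.574 1.049
v -1.738 -0.942 -2.169
v -2.89 -1.588 -0.524
v -1.367 0.382 -1.39
v -2.52 -0.264 0.255
v -0.04 -1.896 -1.355
v -1.193 -2.542 0.29
v 0.33 -0.572 -0.576
v -0.822 -1.218 1.069
v 2.144 0.665 -0.048
v 1.484 -0.051 1.914
v 2.989 1.454 0.525
v 2.329 0.737 2.486
v 3.031 -0.257 -0.086
v 2.371 -0.974 1.875
v 3.876 0.531 0.486
v 3.216 -0.185 2.448
v -1.063 2.538 -0.426
v -0.514 2.64 0.228
v -1.407 1.724 1.12
v -1.957 1.622 0.466
v -0.725 2.895 0.279
v -1.618 1.979 1.172
v -0.988 3.097 0.223
v -1.881 2.181 1.116
v -1.262 3.213 0.068
v -2.155 2.297 0.961
v -1.506 3.227 -0.162
v -2.399 2.311 0.731
v -1.682 3.135 -0.432
v -2.575 2.219 0.46
v -1.764 2.953 -0.702
v -2.658 2.037 0.191
v -1.74 2.708 -0.929
v -2.633 1.792 -0.037
v -1.613 2.436 -1.08
v -2.506 1.52 -0.188
v -1.402 2.181 -1.132
v -2.295 1.265 -0.239
v -1.139 1.979 -1.076
v -2.032 1.063 -0.183
v -0.865 1.863 -0.921
v -1.758 0.947 -0.028
v -0.621 1.849 -0.691
v -1.514 0.933 0.202
v -0.445 1.941 -0.42
v -1.338 1.025 0.472
v -0.362 2.123 -0.151
v -1.256 1.207 0.742
v -0.387 2.368 0.077
v -1.28 1.452 0.969
f 1 38 17
f 38 12 41
f 17 41 6
f 38 41 17
f 1 17 13
f 17 6 18
f 13 18 2
f 17 18 13
f 1 13 22
f 13 2 23
f 22 23 8
f 13 23 22
f 1 22 34
f 22 8 37
f 34 37 11
f 22 37 34
f 1 34 38
f 34 11 42
f 38 42 12
f 34 42 38
f 2 18 29
f 18 6 32
f 29 32 10
f 18 32 29
f 6 41 19
f 41 12 40
f 19 40 5
f 41 40 19
f 12 42 39
f 42 11 35
f 39 35 3
f 42 35 39
f 11 37 36
f 37 8 24
f 36 24 7
f 37 24 36
f 8 23 28
f 23 2 25
f 28 25 9
f 23 25 28
f 4 30 16
f 30 10 31
f 16 31 5
f 30 31 16
f 4 16 14
f 16 5 15
f 14 15 3
f 16 15 14
f 4 14 21
f 14 3 20
f 21 20 7
f 14 20 21
f 4 21 26
f 21 7 27
f 26 27 9
f 21 27 26
f 4 26 30
f 26 9 33
f 30 33 10
f 26 33 30
f 5 31 19
f 31 10 32
f 19 32 6
f 31 32 19
f 3 15 39
f 15 5 40
f 39 40 12
f 15 40 39
f 7 20 36
f 20 3 35
f 36 35 11
f 20 35 36
f 9 27 28
f 27 7 24
f 28 24 8
f 27 24 28
f 10 33 29
f 33 9 25
f 29 25 2
f 33 25 29
f 44 46 43
f 47 44 43
f 43 46 45
f 45 47 43
f 44 50 46
f 48 44 47
f 48 50 44
f 46 50 45
f 49 47 45
f 45 50 49
f 49 48 47
f 50 48 49
f 52 54 51
f 55 52 51
f 51 54 53
f 53 55 51
f 52 58 54
f 56 52 55
f 56 58 52
f 54 58 53
f 57 55 53
f 53 58 57
f 57 56 55
f 58 56 57
f 60 59 63
f 60 63 61
f 61 63 64
f 61 64 62
f 63 59 65
f 63 65 64
f 64 65 66
f 64 66 62
f 65 59 67
f 65 67 66
f 66 67 68
f 66 68 62
f 67 59 69
f 67 69 68
f 68 69 70
f 68 70 62
f 69 59 71
f 69 71 70
f 70 71 72
f 70 72 62
f 71 59 73
f 71 73 72
f 72 73 74
f 72 74 62
f 73 59 75
f 73 75 74
f 74 75 76
f 74 76 62
f 75 59 77
f 75 77 76
f 76 77 78
f 76 78 62
f 77 59 79
f 77 79 78
f 78 79 80
f 78 80 62
f 79 59 81
f 79 81 80
f 80 81 82
f 80 82 62
f 81 59 83
f 81 83 82
f 82 83 84
f 82 84 62
f 83 59 85
f 83 85 84
f 84 85 86
f 84 86 62
f 85 59 87
f 85 87 86
f 86 87 88
f 86 88 62
f 87 59 89
f 87 89 88
f 88 89 90
f 88 90 62
f 89 59 91
f 89 91 90
f 90 91 92
f 90 92 62
f 91 59 60
f 91 60 92
f 92 60 61
f 92 61 62



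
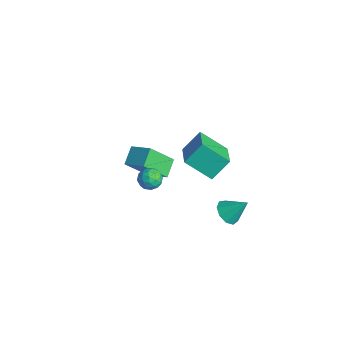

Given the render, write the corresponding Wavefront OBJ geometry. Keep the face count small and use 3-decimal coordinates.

v 1.708 1.663 0.77
v 0.718 0.655 1.804
v 1.722 2.659 1.754
v 0.732 1.651 2.787
v 3.168 0.949 1.473
v 2.178 -0.059 2.506
v 3.182 1.945 2.456
v 2.192 0.937 3.49
v 1.313 3.018 -4.516
v 1.751 3.387 -5.06
v 1.927 3.842 -3.464
v 1.283 3.649 -4.992
v 0.829 3.615 -4.7
v 0.602 3.302 -4.323
v 0.707 2.857 -4.036
v 1.096 2.487 -3.973
v 1.587 2.366 -4.165
v 1.949 2.55 -4.521
v 2.014 2.953 -4.874
v -3.513 1.353 -3.36
v -3.734 0.079 -1.887
v -2.388 1.879 -2.737
v -2.609 0.605 -1.264
v -2.851 0.595 -3.916
v -3.072 -0.679 -2.443
v -1.726 1.121 -3.293
v -1.947 -0.153 -1.82
v 1.049 -1.054 1.374
v 1.428 -0.939 0.83
v 1.252 -2.121 1.29
v 1.631 -2.006 0.746
v 1.841 -1.801 1.352
v 1.716 -1.142 1.403
v 0.964 -1.918 0.717
v 0.839 -1.259 0.768
v 1.376 -1.473 0.424
v 1.917 -1.401 0.816
v 0.763 -1.659 1.304
v 1.304 -1.587 1.696
v 1.221 -0.903 1.109
v 1.459 -2.157 1.011
v 1.583 -2.037 1.367
v 1.805 -1.969 1.047
v 1.39 -1.022 1.446
v 1.613 -0.955 1.126
v 1.855 -1.461 1.433
v 1.067 -2.105 0.994
v 1.29 -2.038 0.674
v 0.875 -1.091 1.073
v 1.097 -1.023 0.753
v 0.825 -1.599 0.687
v 1.413 -1.15 0.551
v 1.532 -1.776 0.501
v 1.14 -1.725 0.484
v 1.066 -1.337 0.514
v 1.731 -1.107 0.781
v 1.85 -1.734 0.732
v 1.974 -1.614 1.088
v 1.9 -1.226 1.118
v 1.7 -1.421 0.542
v 0.83 -1.326 1.388
v 0.949 -1.953 1.339
v 0.78 -1.834 1.002
v 0.706 -1.446 1.032
v 1.148 -1.284 1.619
v 1.267 -1.91 1.569
v 1.614 -1.723 1.606
v 1.54 -1.335 1.636
v 0.98 -1.639 1.578
f 2 4 1
f 5 2 1
f 1 4 3
f 3 5 1
f 2 8 4
f 6 2 5
f 6 8 2
f 4 8 3
f 7 5 3
f 3 8 7
f 7 6 5
f 8 6 7
f 10 9 12
f 10 12 11
f 12 9 13
f 12 13 11
f 13 9 14
f 13 14 11
f 14 9 15
f 14 15 11
f 15 9 16
f 15 16 11
f 16 9 17
f 16 17 11
f 17 9 18
f 17 18 11
f 18 9 19
f 18 19 11
f 19 9 10
f 19 10 11
f 21 23 20
f 24 21 20
f 20 23 22
f 22 24 20
f 21 27 23
f 25 21 24
f 25 27 21
f 23 27 22
f 26 24 22
f 22 27 26
f 26 25 24
f 27 25 26
f 28 65 44
f 65 39 68
f 44 68 33
f 65 68 44
f 28 44 40
f 44 33 45
f 40 45 29
f 44 45 40
f 28 40 49
f 40 29 50
f 49 50 35
f 40 50 49
f 28 49 61
f 49 35 64
f 61 64 38
f 49 64 61
f 28 61 65
f 61 38 69
f 65 69 39
f 61 69 65
f 29 45 56
f 45 33 59
f 56 59 37
f 45 59 56
f 33 68 46
f 68 39 67
f 46 67 32
f 68 67 46
f 39 69 66
f 69 38 62
f 66 62 30
f 69 62 66
f 38 64 63
f 64 35 51
f 63 51 34
f 64 51 63
f 35 50 55
f 50 29 52
f 55 52 36
f 50 52 55
f 31 57 43
f 57 37 58
f 43 58 32
f 57 58 43
f 31 43 41
f 43 32 42
f 41 42 30
f 43 42 41
f 31 41 48
f 41 30 47
f 48 47 34
f 41 47 48
f 31 48 53
f 48 34 54
f 53 54 36
f 48 54 53
f 31 53 57
f 53 36 60
f 57 60 37
f 53 60 57
f 32 58 46
f 58 37 59
f 46 59 33
f 58 59 46
f 30 42 66
f 42 32 67
f 66 67 39
f 42 67 66
f 34 47 63
f 47 30 62
f 63 62 38
f 47 62 63
f 36 54 55
f 54 34 51
f 55 51 35
f 54 51 55
f 37 60 56
f 60 36 52
f 56 52 29
f 60 52 56



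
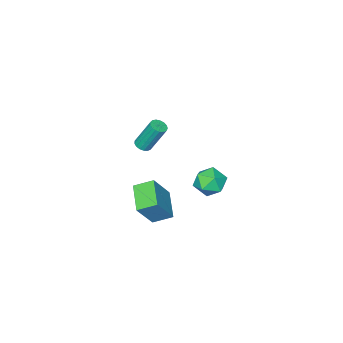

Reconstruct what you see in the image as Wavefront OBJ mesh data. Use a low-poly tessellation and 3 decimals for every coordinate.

v -2.287 2.767 -2.735
v -1.581 3.341 -2.23
v -1.839 1.419 -1.83
v -1.133 1.993 -1.325
v -2.148 2.161 -1.17
v -2.425 2.994 -1.729
v -0.995 1.766 -2.331
v -1.272 2.599 -2.89
v -0.782 2.722 -1.98
v -1.495 2.967 -1.262
v -1.925 1.793 -2.798
v -2.638 2.038 -2.08
v 0.879 0.547 -5.18
v -0.123 -0.846 -4.489
v 0.093 1.376 -4.65
v -0.91 -0.017 -3.959
v 2.05 0.557 -3.461
v 1.047 -0.836 -2.77
v 1.263 1.386 -2.931
v 0.261 -0.007 -2.24
v 1.67 0.723 1.933
v 2.165 0.74 2.05
v 1.726 1.515 3.785
v 1.23 1.497 3.667
v 2.123 0.955 1.944
v 1.684 1.73 3.678
v 1.977 1.117 1.834
v 1.538 1.892 3.569
v 1.76 1.189 1.747
v 1.321 1.964 3.482
v 1.523 1.154 1.703
v 1.084 1.929 3.438
v 1.319 1.02 1.711
v 0.88 1.795 3.446
v 1.196 0.818 1.77
v 0.756 1.593 3.505
v 1.181 0.594 1.866
v 0.741 1.369 3.601
v 1.278 0.399 1.978
v 0.838 1.174 3.712
v 1.464 0.279 2.079
v 1.025 1.054 3.814
v 1.698 0.26 2.146
v 1.259 1.035 3.881
v 1.925 0.348 2.165
v 1.486 1.122 3.9
v 2.094 0.521 2.13
v 1.655 1.295 3.865
f 1 12 6
f 1 6 2
f 1 2 8
f 1 8 11
f 1 11 12
f 2 6 10
f 6 12 5
f 12 11 3
f 11 8 7
f 8 2 9
f 4 10 5
f 4 5 3
f 4 3 7
f 4 7 9
f 4 9 10
f 5 10 6
f 3 5 12
f 7 3 11
f 9 7 8
f 10 9 2
f 14 16 13
f 17 14 13
f 13 16 15
f 15 17 13
f 14 20 16
f 18 14 17
f 18 20 14
f 16 20 15
f 19 17 15
f 15 20 19
f 19 18 17
f 20 18 19
f 22 21 25
f 22 25 23
f 23 25 26
f 23 26 24
f 25 21 27
f 25 27 26
f 26 27 28
f 26 28 24
f 27 21 29
f 27 29 28
f 28 29 30
f 28 30 24
f 29 21 31
f 29 31 30
f 30 31 32
f 30 32 24
f 31 21 33
f 31 33 32
f 32 33 34
f 32 34 24
f 33 21 35
f 33 35 34
f 34 35 36
f 34 36 24
f 35 21 37
f 35 37 36
f 36 37 38
f 36 38 24
f 37 21 39
f 37 39 38
f 38 39 40
f 38 40 24
f 39 21 41
f 39 41 40
f 40 41 42
f 40 42 24
f 41 21 43
f 41 43 42
f 42 43 44
f 42 44 24
f 43 21 45
f 43 45 44
f 44 45 46
f 44 46 24
f 45 21 47
f 45 47 46
f 46 47 48
f 46 48 24
f 47 21 22
f 47 22 48
f 48 22 23
f 48 23 24



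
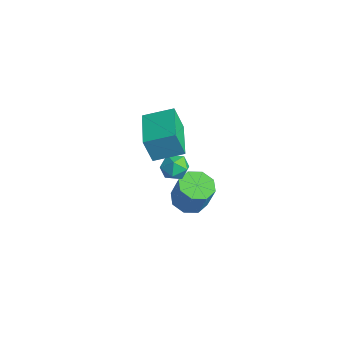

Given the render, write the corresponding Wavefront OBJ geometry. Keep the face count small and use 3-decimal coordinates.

v 1.875 -1.321 -1.463
v 2.199 -0.877 -1.868
v 2.681 -1.223 -0.712
v 3.005 -0.779 -1.117
v 2.416 -0.602 -0.819
v 1.918 -0.662 -1.284
v 2.962 -1.438 -1.296
v 2.464 -1.498 -1.761
v 2.871 -0.949 -1.766
v 2.534 -0.433 -1.471
v 2.346 -1.667 -1.109
v 2.009 -1.151 -0.814
v 2.418 -2.054 1.301
v 2.227 -2.368 2.433
v 2.979 -0.942 1.704
v 2.789 -1.255 2.836
v 4.071 -2.905 1.344
v 3.881 -3.218 2.476
v 4.633 -1.792 1.747
v 4.442 -2.106 2.879
v 2.712 -0.529 -3.446
v 3.453 -0.518 -3.72
v 3.929 -0.421 -2.428
v 3.188 -0.431 -2.154
v 3.215 0.036 -3.674
v 3.691 0.133 -2.382
v 2.683 0.259 -3.495
v 3.159 0.357 -2.203
v 2.167 0.021 -3.287
v 2.644 0.119 -1.995
v 1.971 -0.539 -3.172
v 2.447 -0.442 -1.88
v 2.209 -1.093 -3.218
v 2.685 -0.996 -1.926
v 2.741 -1.317 -3.397
v 3.217 -1.219 -2.105
v 3.256 -1.079 -3.605
v 3.733 -0.981 -2.313
f 1 12 6
f 1 6 2
f 1 2 8
f 1 8 11
f 1 11 12
f 2 6 10
f 6 12 5
f 12 11 3
f 11 8 7
f 8 2 9
f 4 10 5
f 4 5 3
f 4 3 7
f 4 7 9
f 4 9 10
f 5 10 6
f 3 5 12
f 7 3 11
f 9 7 8
f 10 9 2
f 14 16 13
f 17 14 13
f 13 16 15
f 15 17 13
f 14 20 16
f 18 14 17
f 18 20 14
f 16 20 15
f 19 17 15
f 15 20 19
f 19 18 17
f 20 18 19
f 22 21 25
f 22 25 23
f 23 25 26
f 23 26 24
f 25 21 27
f 25 27 26
f 26 27 28
f 26 28 24
f 27 21 29
f 27 29 28
f 28 29 30
f 28 30 24
f 29 21 31
f 29 31 30
f 30 31 32
f 30 32 24
f 31 21 33
f 31 33 32
f 32 33 34
f 32 34 24
f 33 21 35
f 33 35 34
f 34 35 36
f 34 36 24
f 35 21 37
f 35 37 36
f 36 37 38
f 36 38 24
f 37 21 22
f 37 22 38
f 38 22 23
f 38 23 24



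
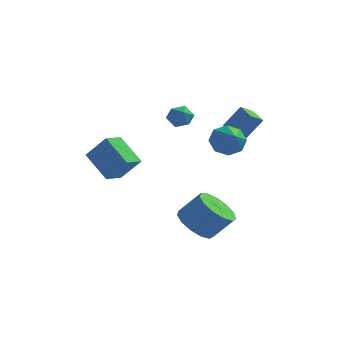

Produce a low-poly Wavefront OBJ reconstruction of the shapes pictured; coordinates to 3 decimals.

v 0.632 -4.086 -3.653
v 1.438 -3.966 -4.362
v 2.414 -3.754 -3.216
v 1.608 -3.874 -2.507
v 1.208 -3.41 -4.268
v 2.184 -3.199 -3.122
v 0.795 -3.069 -3.979
v 1.771 -2.858 -2.833
v 0.33 -3.051 -3.587
v 1.306 -2.839 -2.441
v -0.039 -3.361 -3.215
v 0.937 -3.15 -2.069
v -0.195 -3.902 -2.983
v 0.782 -3.69 -1.837
v -0.088 -4.5 -2.963
v 0.888 -4.289 -1.817
v 0.247 -4.968 -3.162
v 1.223 -4.756 -2.016
v 0.705 -5.155 -3.517
v 1.681 -4.943 -2.372
v 1.139 -5.003 -3.915
v 2.115 -4.791 -2.77
v 1.412 -4.559 -4.23
v 2.388 -4.348 -3.085
v -2.079 2.321 0.199
v -1.392 2.104 0.11
v -2.148 1.696 1.19
v -1.461 1.479 1.101
v -1.605 2.171 1.263
v -1.562 2.558 0.65
v -1.978 1.242 0.65
v -1.935 1.629 0.037
v -1.33 1.437 0.389
v -1.099 2.012 0.767
v -2.441 1.788 0.533
v -2.21 2.363 0.911
v -4.526 -3.929 0.037
v -3.533 -4.005 1.199
v -4.151 -2.95 -0.22
v -3.158 -3.026 0.941
v -3.322 -4.674 -1.041
v -2.329 -4.75 0.12
v -2.947 -3.695 -1.299
v -1.954 -3.771 -0.137
v 0.453 1.426 0.461
v 1.226 1.698 1.633
v 0.906 2.027 0.024
v 1.678 2.299 1.196
v 1.122 0.721 0.184
v 1.894 0.993 1.356
v 1.574 1.322 -0.253
v 2.347 1.594 0.919
v 1.555 -1.991 0.874
v 2.008 -1.436 1.386
v 2.225 -3.249 1.646
v 1.408 -1.596 1.647
v 0.894 -1.987 1.455
v 0.768 -2.38 0.924
v 1.102 -2.546 0.363
v 1.702 -2.387 0.102
v 2.216 -1.996 0.293
v 2.343 -1.602 0.825
f 2 1 5
f 2 5 3
f 3 5 6
f 3 6 4
f 5 1 7
f 5 7 6
f 6 7 8
f 6 8 4
f 7 1 9
f 7 9 8
f 8 9 10
f 8 10 4
f 9 1 11
f 9 11 10
f 10 11 12
f 10 12 4
f 11 1 13
f 11 13 12
f 12 13 14
f 12 14 4
f 13 1 15
f 13 15 14
f 14 15 16
f 14 16 4
f 15 1 17
f 15 17 16
f 16 17 18
f 16 18 4
f 17 1 19
f 17 19 18
f 18 19 20
f 18 20 4
f 19 1 21
f 19 21 20
f 20 21 22
f 20 22 4
f 21 1 23
f 21 23 22
f 22 23 24
f 22 24 4
f 23 1 2
f 23 2 24
f 24 2 3
f 24 3 4
f 25 36 30
f 25 30 26
f 25 26 32
f 25 32 35
f 25 35 36
f 26 30 34
f 30 36 29
f 36 35 27
f 35 32 31
f 32 26 33
f 28 34 29
f 28 29 27
f 28 27 31
f 28 31 33
f 28 33 34
f 29 34 30
f 27 29 36
f 31 27 35
f 33 31 32
f 34 33 26
f 38 40 37
f 41 38 37
f 37 40 39
f 39 41 37
f 38 44 40
f 42 38 41
f 42 44 38
f 40 44 39
f 43 41 39
f 39 44 43
f 43 42 41
f 44 42 43
f 46 48 45
f 49 46 45
f 45 48 47
f 47 49 45
f 46 52 48
f 50 46 49
f 50 52 46
f 48 52 47
f 51 49 47
f 47 52 51
f 51 50 49
f 52 50 51
f 54 53 56
f 54 56 55
f 56 53 57
f 56 57 55
f 57 53 58
f 57 58 55
f 58 53 59
f 58 59 55
f 59 53 60
f 59 60 55
f 60 53 61
f 60 61 55
f 61 53 62
f 61 62 55
f 62 53 54
f 62 54 55

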